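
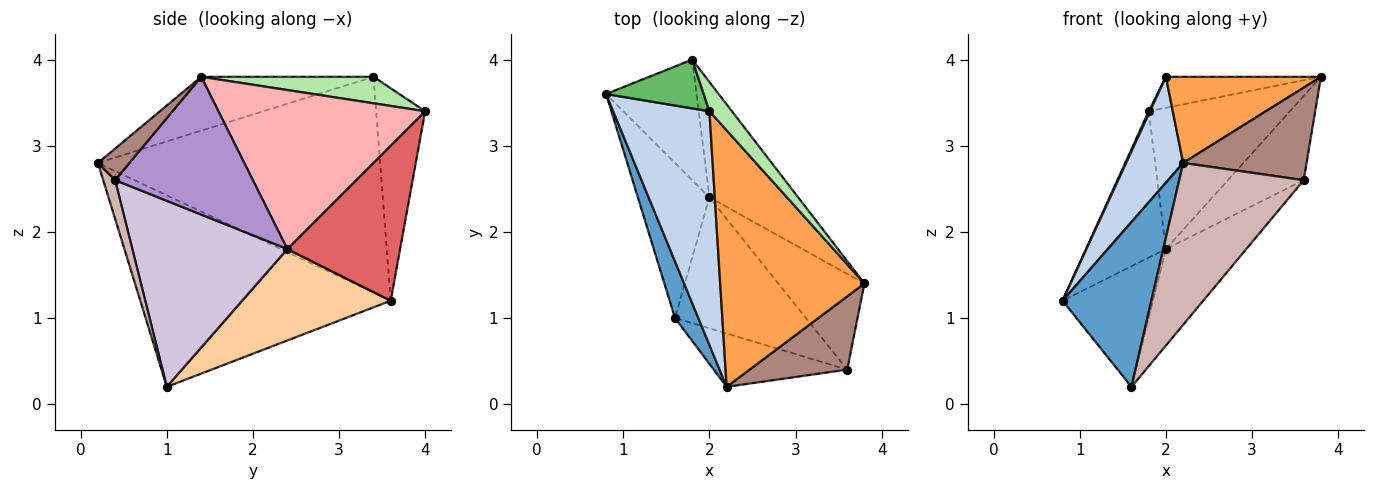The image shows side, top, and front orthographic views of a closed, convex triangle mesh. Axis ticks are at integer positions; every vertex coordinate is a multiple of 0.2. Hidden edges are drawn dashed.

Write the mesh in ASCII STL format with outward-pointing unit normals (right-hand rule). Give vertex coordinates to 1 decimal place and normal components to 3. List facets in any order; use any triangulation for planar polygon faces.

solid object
 facet normal -0.936 -0.332 0.114
  outer loop
   vertex 1.6 1.0 0.2
   vertex 2.2 0.2 2.8
   vertex 0.8 3.6 1.2
  endloop
 endfacet
 facet normal -0.898 -0.181 0.401
  outer loop
   vertex 2.0 3.4 3.8
   vertex 0.8 3.6 1.2
   vertex 2.2 0.2 2.8
  endloop
 endfacet
 facet normal -0.333 -0.300 0.894
  outer loop
   vertex 2.0 3.4 3.8
   vertex 2.2 0.2 2.8
   vertex 3.8 1.4 3.8
  endloop
 endfacet
 facet normal 0.710 0.432 -0.556
  outer loop
   vertex 2.0 2.4 1.8
   vertex 1.6 1.0 0.2
   vertex 0.8 3.6 1.2
  endloop
 endfacet
 facet normal -0.908 -0.025 0.417
  outer loop
   vertex 1.8 4.0 3.4
   vertex 0.8 3.6 1.2
   vertex 2.0 3.4 3.8
  endloop
 endfacet
 facet normal 0.628 0.566 0.534
  outer loop
   vertex 1.8 4.0 3.4
   vertex 2.0 3.4 3.8
   vertex 3.8 1.4 3.8
  endloop
 endfacet
 facet normal 0.737 0.522 -0.430
  outer loop
   vertex 1.8 4.0 3.4
   vertex 2.0 2.4 1.8
   vertex 0.8 3.6 1.2
  endloop
 endfacet
 facet normal 0.750 0.512 -0.419
  outer loop
   vertex 1.8 4.0 3.4
   vertex 3.8 1.4 3.8
   vertex 2.0 2.4 1.8
  endloop
 endfacet
 facet normal 0.769 0.423 -0.480
  outer loop
   vertex 3.6 0.4 2.6
   vertex 2.0 2.4 1.8
   vertex 3.8 1.4 3.8
  endloop
 endfacet
 facet normal 0.753 0.390 -0.530
  outer loop
   vertex 3.6 0.4 2.6
   vertex 1.6 1.0 0.2
   vertex 2.0 2.4 1.8
  endloop
 endfacet
 facet normal 0.197 -0.769 0.608
  outer loop
   vertex 3.6 0.4 2.6
   vertex 3.8 1.4 3.8
   vertex 2.2 0.2 2.8
  endloop
 endfacet
 facet normal 0.091 -0.946 -0.312
  outer loop
   vertex 3.6 0.4 2.6
   vertex 2.2 0.2 2.8
   vertex 1.6 1.0 0.2
  endloop
 endfacet
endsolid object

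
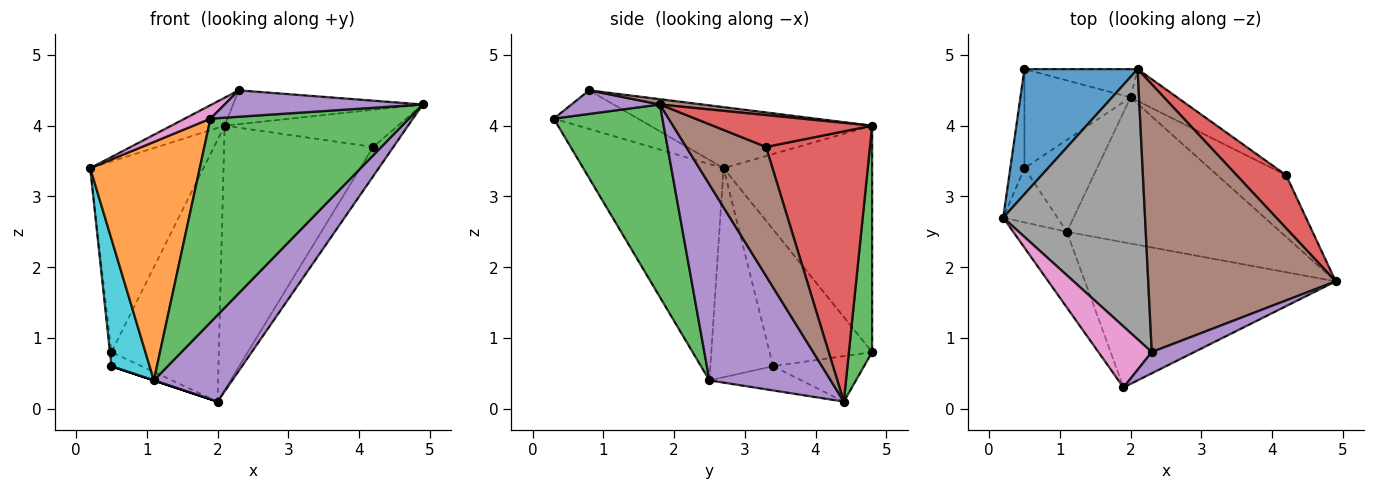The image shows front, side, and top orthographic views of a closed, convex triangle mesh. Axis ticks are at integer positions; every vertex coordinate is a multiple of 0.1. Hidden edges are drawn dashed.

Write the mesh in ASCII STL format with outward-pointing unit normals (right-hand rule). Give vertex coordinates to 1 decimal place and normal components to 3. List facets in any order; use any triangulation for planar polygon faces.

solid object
 facet normal -0.739 0.563 0.370
  outer loop
   vertex 2.1 4.8 4.0
   vertex 0.5 4.8 0.8
   vertex 0.2 2.7 3.4
  endloop
 endfacet
 facet normal -0.774 -0.604 -0.192
  outer loop
   vertex 1.1 2.5 0.4
   vertex 1.9 0.3 4.1
   vertex 0.2 2.7 3.4
  endloop
 endfacet
 facet normal 0.407 -0.744 -0.530
  outer loop
   vertex 1.1 2.5 0.4
   vertex 4.9 1.8 4.3
   vertex 1.9 0.3 4.1
  endloop
 endfacet
 facet normal 0.466 0.507 0.725
  outer loop
   vertex 4.2 3.3 3.7
   vertex 2.1 4.8 4.0
   vertex 4.9 1.8 4.3
  endloop
 endfacet
 facet normal 0.329 -0.736 0.592
  outer loop
   vertex 2.3 0.8 4.5
   vertex 1.9 0.3 4.1
   vertex 4.9 1.8 4.3
  endloop
 endfacet
 facet normal 0.028 0.125 0.992
  outer loop
   vertex 2.3 0.8 4.5
   vertex 4.9 1.8 4.3
   vertex 2.1 4.8 4.0
  endloop
 endfacet
 facet normal -0.577 -0.176 0.797
  outer loop
   vertex 2.3 0.8 4.5
   vertex 0.2 2.7 3.4
   vertex 1.9 0.3 4.1
  endloop
 endfacet
 facet normal -0.393 0.095 0.914
  outer loop
   vertex 2.3 0.8 4.5
   vertex 2.1 4.8 4.0
   vertex 0.2 2.7 3.4
  endloop
 endfacet
 facet normal -0.995 0.015 -0.103
  outer loop
   vertex 0.5 3.4 0.6
   vertex 0.2 2.7 3.4
   vertex 0.5 4.8 0.8
  endloop
 endfacet
 facet normal -0.834 -0.508 -0.216
  outer loop
   vertex 0.5 3.4 0.6
   vertex 1.1 2.5 0.4
   vertex 0.2 2.7 3.4
  endloop
 endfacet
 facet normal -0.391 0.130 -0.911
  outer loop
   vertex 2.0 4.4 0.1
   vertex 0.5 3.4 0.6
   vertex 0.5 4.8 0.8
  endloop
 endfacet
 facet normal -0.316 0.000 -0.949
  outer loop
   vertex 2.0 4.4 0.1
   vertex 1.1 2.5 0.4
   vertex 0.5 3.4 0.6
  endloop
 endfacet
 facet normal 0.210 0.972 -0.105
  outer loop
   vertex 2.0 4.4 0.1
   vertex 0.5 4.8 0.8
   vertex 2.1 4.8 4.0
  endloop
 endfacet
 facet normal 0.569 0.816 -0.098
  outer loop
   vertex 2.0 4.4 0.1
   vertex 2.1 4.8 4.0
   vertex 4.2 3.3 3.7
  endloop
 endfacet
 facet normal 0.619 -0.400 -0.675
  outer loop
   vertex 2.0 4.4 0.1
   vertex 4.9 1.8 4.3
   vertex 1.1 2.5 0.4
  endloop
 endfacet
 facet normal 0.861 0.218 -0.460
  outer loop
   vertex 2.0 4.4 0.1
   vertex 4.2 3.3 3.7
   vertex 4.9 1.8 4.3
  endloop
 endfacet
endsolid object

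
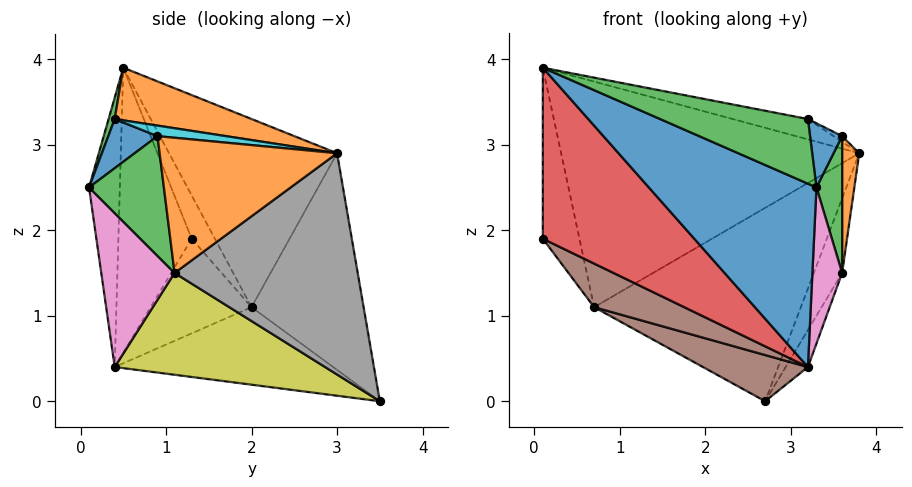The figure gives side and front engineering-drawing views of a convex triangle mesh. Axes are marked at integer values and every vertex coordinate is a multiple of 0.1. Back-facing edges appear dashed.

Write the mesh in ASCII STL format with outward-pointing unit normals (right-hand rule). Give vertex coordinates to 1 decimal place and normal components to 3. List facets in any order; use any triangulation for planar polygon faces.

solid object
 facet normal -0.179 -0.975 -0.131
  outer loop
   vertex 3.2 0.4 0.4
   vertex 3.3 0.1 2.5
   vertex 0.1 0.5 3.9
  endloop
 endfacet
 facet normal 0.192 0.106 0.976
  outer loop
   vertex 3.2 0.4 3.3
   vertex 3.8 3.0 2.9
   vertex 0.1 0.5 3.9
  endloop
 endfacet
 facet normal 0.039 -0.934 0.355
  outer loop
   vertex 3.2 0.4 3.3
   vertex 0.1 0.5 3.9
   vertex 3.3 0.1 2.5
  endloop
 endfacet
 facet normal -0.462 0.819 0.340
  outer loop
   vertex 0.7 2.0 1.1
   vertex 0.1 0.5 3.9
   vertex 3.8 3.0 2.9
  endloop
 endfacet
 facet normal -0.452 0.834 0.315
  outer loop
   vertex 0.7 2.0 1.1
   vertex 3.8 3.0 2.9
   vertex 2.7 3.5 0.0
  endloop
 endfacet
 facet normal -0.369 -0.177 -0.912
  outer loop
   vertex 0.7 2.0 1.1
   vertex 2.7 3.5 0.0
   vertex 3.2 0.4 0.4
  endloop
 endfacet
 facet normal 0.922 -0.374 -0.097
  outer loop
   vertex 3.6 1.1 1.5
   vertex 3.3 0.1 2.5
   vertex 3.2 0.4 0.4
  endloop
 endfacet
 facet normal 0.933 0.144 -0.329
  outer loop
   vertex 3.6 1.1 1.5
   vertex 2.7 3.5 0.0
   vertex 3.8 3.0 2.9
  endloop
 endfacet
 facet normal 0.914 0.097 -0.394
  outer loop
   vertex 3.6 1.1 1.5
   vertex 3.2 0.4 0.4
   vertex 2.7 3.5 0.0
  endloop
 endfacet
 facet normal 0.396 0.050 0.917
  outer loop
   vertex 3.6 0.9 3.1
   vertex 3.8 3.0 2.9
   vertex 3.2 0.4 3.3
  endloop
 endfacet
 facet normal 0.800 -0.522 0.296
  outer loop
   vertex 3.6 0.9 3.1
   vertex 3.2 0.4 3.3
   vertex 3.3 0.1 2.5
  endloop
 endfacet
 facet normal 0.995 -0.096 -0.012
  outer loop
   vertex 3.6 0.9 3.1
   vertex 3.6 1.1 1.5
   vertex 3.8 3.0 2.9
  endloop
 endfacet
 facet normal 0.945 -0.324 -0.041
  outer loop
   vertex 3.6 0.9 3.1
   vertex 3.3 0.1 2.5
   vertex 3.6 1.1 1.5
  endloop
 endfacet
 facet normal -0.410 -0.847 -0.339
  outer loop
   vertex 0.1 1.3 1.9
   vertex 3.2 0.4 0.4
   vertex 0.1 0.5 3.9
  endloop
 endfacet
 facet normal -0.507 0.800 0.320
  outer loop
   vertex 0.1 1.3 1.9
   vertex 0.1 0.5 3.9
   vertex 0.7 2.0 1.1
  endloop
 endfacet
 facet normal -0.491 -0.439 -0.752
  outer loop
   vertex 0.1 1.3 1.9
   vertex 0.7 2.0 1.1
   vertex 3.2 0.4 0.4
  endloop
 endfacet
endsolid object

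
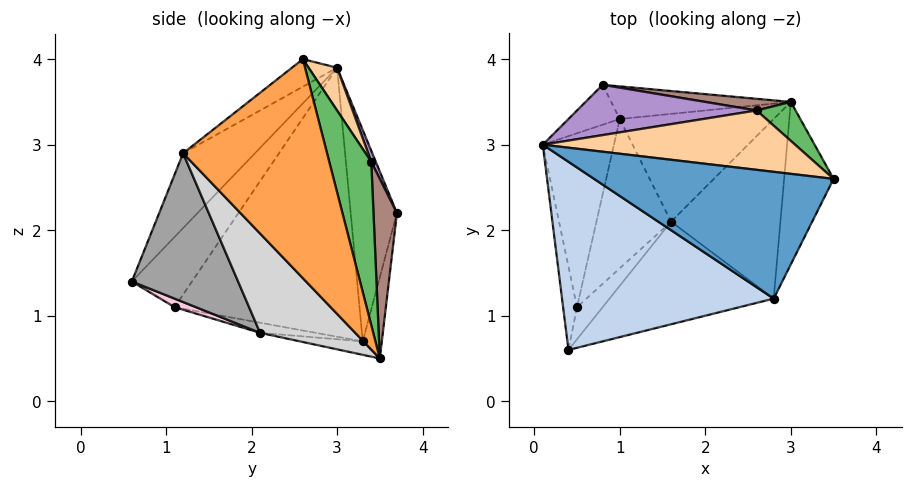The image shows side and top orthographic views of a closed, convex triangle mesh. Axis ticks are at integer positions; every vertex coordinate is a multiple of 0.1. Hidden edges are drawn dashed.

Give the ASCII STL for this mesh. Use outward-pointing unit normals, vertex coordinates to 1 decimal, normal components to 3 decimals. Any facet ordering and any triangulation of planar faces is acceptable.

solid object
 facet normal -0.093 -0.586 0.805
  outer loop
   vertex 2.8 1.2 2.9
   vertex 3.5 2.6 4.0
   vertex 0.1 3.0 3.9
  endloop
 endfacet
 facet normal -0.233 -0.715 0.659
  outer loop
   vertex 2.8 1.2 2.9
   vertex 0.1 3.0 3.9
   vertex 0.4 0.6 1.4
  endloop
 endfacet
 facet normal 0.930 -0.300 -0.210
  outer loop
   vertex 2.8 1.2 2.9
   vertex 3.0 3.5 0.5
   vertex 3.5 2.6 4.0
  endloop
 endfacet
 facet normal 0.086 0.858 0.507
  outer loop
   vertex 2.6 3.4 2.8
   vertex 0.1 3.0 3.9
   vertex 3.5 2.6 4.0
  endloop
 endfacet
 facet normal 0.554 0.822 0.132
  outer loop
   vertex 2.6 3.4 2.8
   vertex 3.5 2.6 4.0
   vertex 3.0 3.5 0.5
  endloop
 endfacet
 facet normal -0.978 0.079 -0.194
  outer loop
   vertex 0.5 1.1 1.1
   vertex 0.4 0.6 1.4
   vertex 0.1 3.0 3.9
  endloop
 endfacet
 facet normal -0.953 0.171 -0.252
  outer loop
   vertex 0.5 1.1 1.1
   vertex 0.1 3.0 3.9
   vertex 1.0 3.3 0.7
  endloop
 endfacet
 facet normal -0.903 0.370 -0.219
  outer loop
   vertex 0.8 3.7 2.2
   vertex 1.0 3.3 0.7
   vertex 0.1 3.0 3.9
  endloop
 endfacet
 facet normal 0.024 0.921 0.389
  outer loop
   vertex 0.8 3.7 2.2
   vertex 0.1 3.0 3.9
   vertex 2.6 3.4 2.8
  endloop
 endfacet
 facet normal -0.123 0.955 -0.271
  outer loop
   vertex 0.8 3.7 2.2
   vertex 3.0 3.5 0.5
   vertex 1.0 3.3 0.7
  endloop
 endfacet
 facet normal 0.142 0.988 0.068
  outer loop
   vertex 0.8 3.7 2.2
   vertex 2.6 3.4 2.8
   vertex 3.0 3.5 0.5
  endloop
 endfacet
 facet normal -0.086 -0.126 -0.988
  outer loop
   vertex 1.6 2.1 0.8
   vertex 1.0 3.3 0.7
   vertex 3.0 3.5 0.5
  endloop
 endfacet
 facet normal -0.133 -0.148 -0.980
  outer loop
   vertex 1.6 2.1 0.8
   vertex 0.5 1.1 1.1
   vertex 1.0 3.3 0.7
  endloop
 endfacet
 facet normal 0.267 -0.535 -0.802
  outer loop
   vertex 1.6 2.1 0.8
   vertex 0.4 0.6 1.4
   vertex 0.5 1.1 1.1
  endloop
 endfacet
 facet normal 0.516 -0.640 -0.569
  outer loop
   vertex 1.6 2.1 0.8
   vertex 2.8 1.2 2.9
   vertex 0.4 0.6 1.4
  endloop
 endfacet
 facet normal 0.517 -0.639 -0.569
  outer loop
   vertex 1.6 2.1 0.8
   vertex 3.0 3.5 0.5
   vertex 2.8 1.2 2.9
  endloop
 endfacet
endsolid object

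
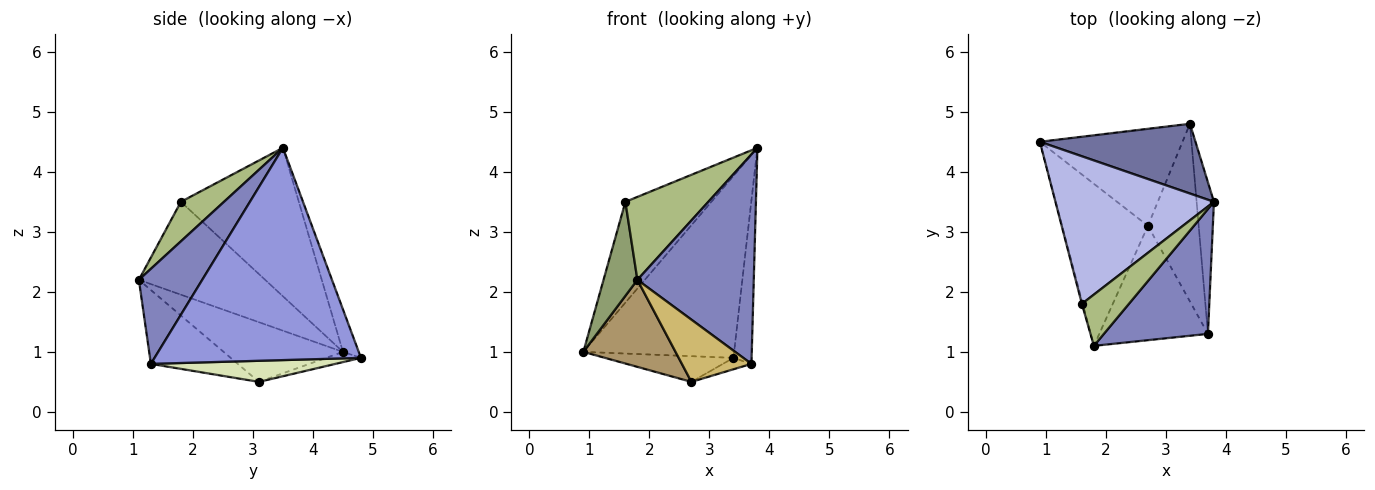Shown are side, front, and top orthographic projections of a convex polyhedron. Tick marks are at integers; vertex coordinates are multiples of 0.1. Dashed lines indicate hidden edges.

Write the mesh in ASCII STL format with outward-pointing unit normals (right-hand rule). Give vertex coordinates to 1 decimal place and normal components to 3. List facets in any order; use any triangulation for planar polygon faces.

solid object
 facet normal -0.097 0.929 0.356
  outer loop
   vertex 3.4 4.8 0.9
   vertex 0.9 4.5 1.0
   vertex 3.8 3.5 4.4
  endloop
 endfacet
 facet normal 0.424 -0.778 0.464
  outer loop
   vertex 3.7 1.3 0.8
   vertex 3.8 3.5 4.4
   vertex 1.8 1.1 2.2
  endloop
 endfacet
 facet normal 0.993 0.087 -0.081
  outer loop
   vertex 3.7 1.3 0.8
   vertex 3.4 4.8 0.9
   vertex 3.8 3.5 4.4
  endloop
 endfacet
 facet normal -0.612 0.446 0.653
  outer loop
   vertex 1.6 1.8 3.5
   vertex 3.8 3.5 4.4
   vertex 0.9 4.5 1.0
  endloop
 endfacet
 facet normal -0.966 -0.259 -0.009
  outer loop
   vertex 1.6 1.8 3.5
   vertex 0.9 4.5 1.0
   vertex 1.8 1.1 2.2
  endloop
 endfacet
 facet normal 0.404 -0.778 0.481
  outer loop
   vertex 1.6 1.8 3.5
   vertex 1.8 1.1 2.2
   vertex 3.8 3.5 4.4
  endloop
 endfacet
 facet normal -0.069 0.255 -0.964
  outer loop
   vertex 2.7 3.1 0.5
   vertex 0.9 4.5 1.0
   vertex 3.4 4.8 0.9
  endloop
 endfacet
 facet normal 0.383 0.059 -0.922
  outer loop
   vertex 2.7 3.1 0.5
   vertex 3.4 4.8 0.9
   vertex 3.7 1.3 0.8
  endloop
 endfacet
 facet normal -0.522 -0.403 -0.751
  outer loop
   vertex 2.7 3.1 0.5
   vertex 1.8 1.1 2.2
   vertex 0.9 4.5 1.0
  endloop
 endfacet
 facet normal -0.513 -0.410 -0.754
  outer loop
   vertex 2.7 3.1 0.5
   vertex 3.7 1.3 0.8
   vertex 1.8 1.1 2.2
  endloop
 endfacet
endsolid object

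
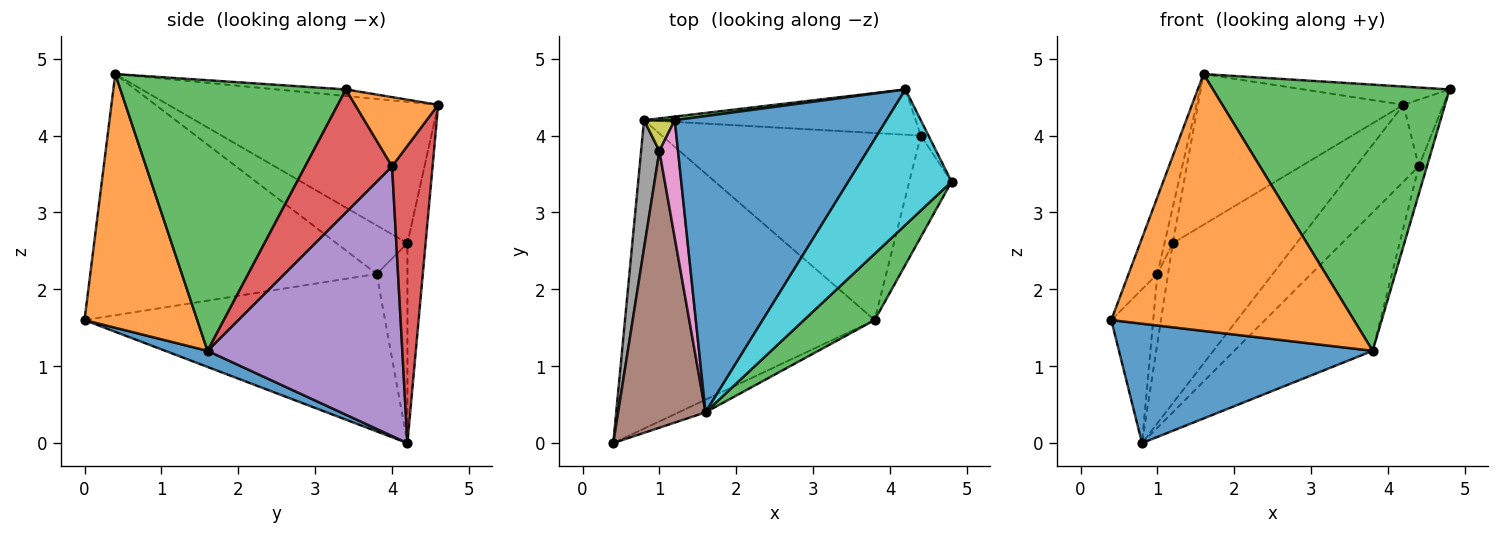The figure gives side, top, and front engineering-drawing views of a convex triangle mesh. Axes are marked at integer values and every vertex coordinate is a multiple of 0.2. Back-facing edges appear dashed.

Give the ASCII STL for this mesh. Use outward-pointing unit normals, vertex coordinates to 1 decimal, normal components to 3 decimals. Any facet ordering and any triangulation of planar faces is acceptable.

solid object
 facet normal 0.060 -0.360 -0.931
  outer loop
   vertex 3.8 1.6 1.2
   vertex 0.4 0.0 1.6
   vertex 0.8 4.2 0.0
  endloop
 endfacet
 facet normal 0.421 -0.906 -0.045
  outer loop
   vertex 3.8 1.6 1.2
   vertex 1.6 0.4 4.8
   vertex 0.4 0.0 1.6
  endloop
 endfacet
 facet normal 0.679 -0.712 0.177
  outer loop
   vertex 3.8 1.6 1.2
   vertex 4.8 3.4 4.6
   vertex 1.6 0.4 4.8
  endloop
 endfacet
 facet normal 0.942 0.088 -0.324
  outer loop
   vertex 4.4 4.0 3.6
   vertex 4.8 3.4 4.6
   vertex 3.8 1.6 1.2
  endloop
 endfacet
 facet normal 0.642 0.456 -0.617
  outer loop
   vertex 4.4 4.0 3.6
   vertex 3.8 1.6 1.2
   vertex 0.8 4.2 0.0
  endloop
 endfacet
 facet normal -0.936 0.094 0.339
  outer loop
   vertex 1.0 3.8 2.2
   vertex 0.4 0.0 1.6
   vertex 1.6 0.4 4.8
  endloop
 endfacet
 facet normal -0.928 0.108 0.356
  outer loop
   vertex 1.0 3.8 2.2
   vertex 1.6 0.4 4.8
   vertex 1.2 4.2 2.6
  endloop
 endfacet
 facet normal -0.984 0.137 0.114
  outer loop
   vertex 1.0 3.8 2.2
   vertex 0.8 4.2 0.0
   vertex 0.4 0.0 1.6
  endloop
 endfacet
 facet normal -0.935 0.324 0.144
  outer loop
   vertex 1.0 3.8 2.2
   vertex 1.2 4.2 2.6
   vertex 0.8 4.2 0.0
  endloop
 endfacet
 facet normal -0.063 0.133 0.989
  outer loop
   vertex 4.2 4.6 4.4
   vertex 1.6 0.4 4.8
   vertex 4.8 3.4 4.6
  endloop
 endfacet
 facet normal -0.511 0.390 0.766
  outer loop
   vertex 4.2 4.6 4.4
   vertex 1.2 4.2 2.6
   vertex 1.6 0.4 4.8
  endloop
 endfacet
 facet normal 0.897 0.432 -0.100
  outer loop
   vertex 4.2 4.6 4.4
   vertex 4.8 3.4 4.6
   vertex 4.4 4.0 3.6
  endloop
 endfacet
 facet normal -0.145 0.989 0.022
  outer loop
   vertex 4.2 4.6 4.4
   vertex 0.8 4.2 0.0
   vertex 1.2 4.2 2.6
  endloop
 endfacet
 facet normal 0.485 0.753 -0.444
  outer loop
   vertex 4.2 4.6 4.4
   vertex 4.4 4.0 3.6
   vertex 0.8 4.2 0.0
  endloop
 endfacet
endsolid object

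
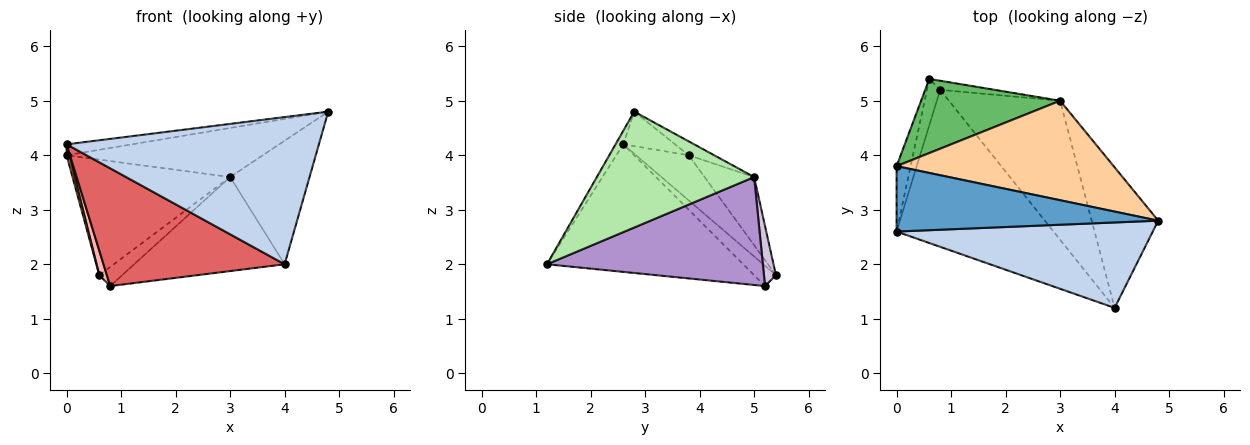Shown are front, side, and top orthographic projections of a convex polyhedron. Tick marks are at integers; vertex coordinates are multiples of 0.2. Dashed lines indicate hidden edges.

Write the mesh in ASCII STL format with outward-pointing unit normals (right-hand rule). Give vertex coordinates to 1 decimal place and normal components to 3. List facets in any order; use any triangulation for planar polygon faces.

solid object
 facet normal -0.129 0.163 0.978
  outer loop
   vertex 0.0 2.6 4.2
   vertex 4.8 2.8 4.8
   vertex 0.0 3.8 4.0
  endloop
 endfacet
 facet normal -0.027 -0.865 0.502
  outer loop
   vertex 0.0 2.6 4.2
   vertex 4.0 1.2 2.0
   vertex 4.8 2.8 4.8
  endloop
 endfacet
 facet normal -0.954 -0.049 -0.296
  outer loop
   vertex 0.0 2.6 4.2
   vertex 0.0 3.8 4.0
   vertex 0.6 5.4 1.8
  endloop
 endfacet
 facet normal -0.057 0.442 0.895
  outer loop
   vertex 3.0 5.0 3.6
   vertex 0.0 3.8 4.0
   vertex 4.8 2.8 4.8
  endloop
 endfacet
 facet normal -0.256 0.814 0.522
  outer loop
   vertex 3.0 5.0 3.6
   vertex 0.6 5.4 1.8
   vertex 0.0 3.8 4.0
  endloop
 endfacet
 facet normal 0.794 0.401 -0.456
  outer loop
   vertex 3.0 5.0 3.6
   vertex 4.8 2.8 4.8
   vertex 4.0 1.2 2.0
  endloop
 endfacet
 facet normal -0.545 -0.503 -0.671
  outer loop
   vertex 0.8 5.2 1.6
   vertex 4.0 1.2 2.0
   vertex 0.0 2.6 4.2
  endloop
 endfacet
 facet normal -0.804 -0.278 -0.526
  outer loop
   vertex 0.8 5.2 1.6
   vertex 0.0 2.6 4.2
   vertex 0.6 5.4 1.8
  endloop
 endfacet
 facet normal 0.627 0.437 -0.646
  outer loop
   vertex 0.8 5.2 1.6
   vertex 3.0 5.0 3.6
   vertex 4.0 1.2 2.0
  endloop
 endfacet
 facet normal 0.428 0.816 -0.389
  outer loop
   vertex 0.8 5.2 1.6
   vertex 0.6 5.4 1.8
   vertex 3.0 5.0 3.6
  endloop
 endfacet
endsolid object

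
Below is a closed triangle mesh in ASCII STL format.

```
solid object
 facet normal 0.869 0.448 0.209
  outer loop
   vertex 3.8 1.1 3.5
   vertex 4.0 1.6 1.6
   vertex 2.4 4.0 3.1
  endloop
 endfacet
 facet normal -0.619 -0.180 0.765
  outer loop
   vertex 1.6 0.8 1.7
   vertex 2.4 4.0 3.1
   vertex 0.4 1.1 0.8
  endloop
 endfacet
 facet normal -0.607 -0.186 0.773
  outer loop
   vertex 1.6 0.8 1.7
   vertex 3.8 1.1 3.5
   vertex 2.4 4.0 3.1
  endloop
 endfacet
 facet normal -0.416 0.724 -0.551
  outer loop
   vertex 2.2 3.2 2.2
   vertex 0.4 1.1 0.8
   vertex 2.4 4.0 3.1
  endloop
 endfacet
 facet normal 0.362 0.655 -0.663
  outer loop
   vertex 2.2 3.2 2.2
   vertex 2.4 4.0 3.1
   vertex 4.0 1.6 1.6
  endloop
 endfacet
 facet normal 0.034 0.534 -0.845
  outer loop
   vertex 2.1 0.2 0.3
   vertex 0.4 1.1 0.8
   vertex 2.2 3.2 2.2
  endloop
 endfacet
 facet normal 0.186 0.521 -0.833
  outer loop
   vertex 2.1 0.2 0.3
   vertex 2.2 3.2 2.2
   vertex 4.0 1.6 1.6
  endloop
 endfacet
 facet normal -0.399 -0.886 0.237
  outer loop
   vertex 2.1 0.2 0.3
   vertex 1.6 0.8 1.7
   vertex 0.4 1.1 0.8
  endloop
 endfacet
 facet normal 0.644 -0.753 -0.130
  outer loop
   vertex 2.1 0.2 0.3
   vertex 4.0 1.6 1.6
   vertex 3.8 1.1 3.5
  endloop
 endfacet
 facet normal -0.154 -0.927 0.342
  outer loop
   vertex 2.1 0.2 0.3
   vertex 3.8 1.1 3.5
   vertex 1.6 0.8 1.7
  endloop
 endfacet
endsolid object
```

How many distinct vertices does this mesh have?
7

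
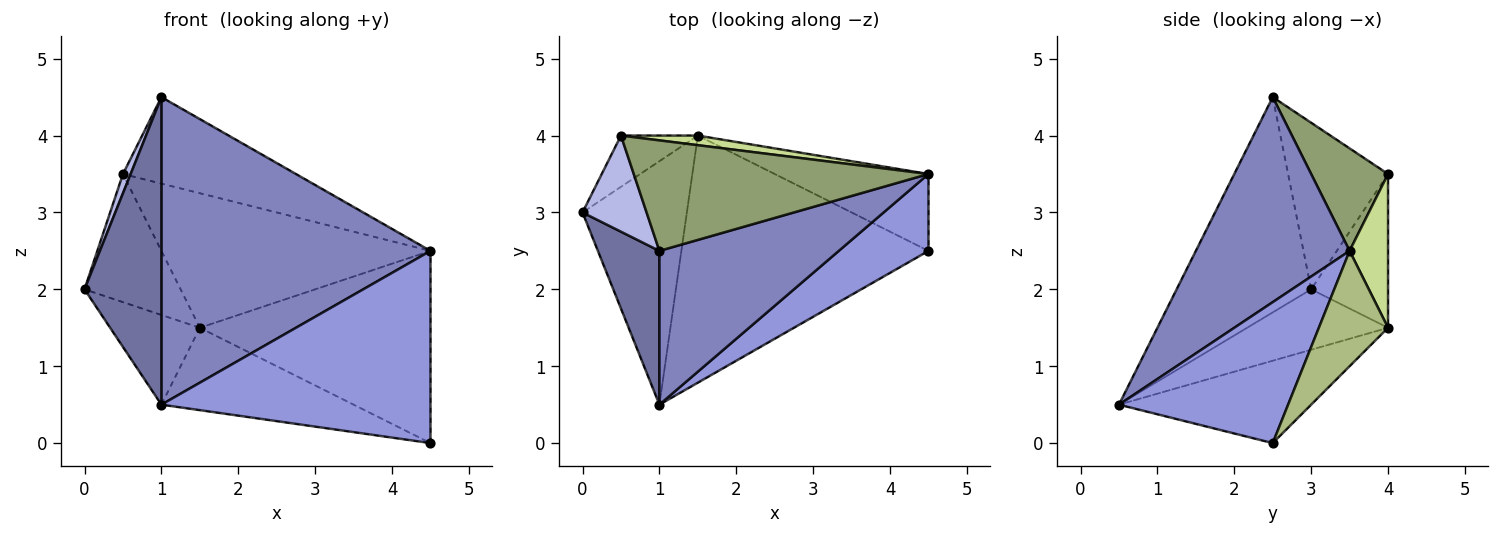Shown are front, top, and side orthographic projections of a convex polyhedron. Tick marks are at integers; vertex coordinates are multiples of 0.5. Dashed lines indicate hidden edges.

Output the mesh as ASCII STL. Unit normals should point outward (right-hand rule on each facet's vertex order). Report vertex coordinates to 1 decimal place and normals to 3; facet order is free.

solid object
 facet normal -0.843 -0.482 0.241
  outer loop
   vertex 1.0 2.5 4.5
   vertex 0.0 3.0 2.0
   vertex 1.0 0.5 0.5
  endloop
 endfacet
 facet normal 0.455 -0.796 0.398
  outer loop
   vertex 1.0 2.5 4.5
   vertex 1.0 0.5 0.5
   vertex 4.5 3.5 2.5
  endloop
 endfacet
 facet normal 0.504 -0.802 0.321
  outer loop
   vertex 4.5 2.5 0.0
   vertex 4.5 3.5 2.5
   vertex 1.0 0.5 0.5
  endloop
 endfacet
 facet normal -0.931 -0.072 0.358
  outer loop
   vertex 0.5 4.0 3.5
   vertex 0.0 3.0 2.0
   vertex 1.0 2.5 4.5
  endloop
 endfacet
 facet normal 0.264 0.594 0.760
  outer loop
   vertex 0.5 4.0 3.5
   vertex 1.0 2.5 4.5
   vertex 4.5 3.5 2.5
  endloop
 endfacet
 facet normal 0.268 0.894 -0.358
  outer loop
   vertex 1.5 4.0 1.5
   vertex 4.5 3.5 2.5
   vertex 4.5 2.5 0.0
  endloop
 endfacet
 facet normal 0.141 0.987 0.071
  outer loop
   vertex 1.5 4.0 1.5
   vertex 0.5 4.0 3.5
   vertex 4.5 3.5 2.5
  endloop
 endfacet
 facet normal -0.596 0.745 -0.298
  outer loop
   vertex 1.5 4.0 1.5
   vertex 0.0 3.0 2.0
   vertex 0.5 4.0 3.5
  endloop
 endfacet
 facet normal -0.477 0.304 -0.825
  outer loop
   vertex 1.5 4.0 1.5
   vertex 1.0 0.5 0.5
   vertex 0.0 3.0 2.0
  endloop
 endfacet
 facet normal -0.302 0.302 -0.905
  outer loop
   vertex 1.5 4.0 1.5
   vertex 4.5 2.5 0.0
   vertex 1.0 0.5 0.5
  endloop
 endfacet
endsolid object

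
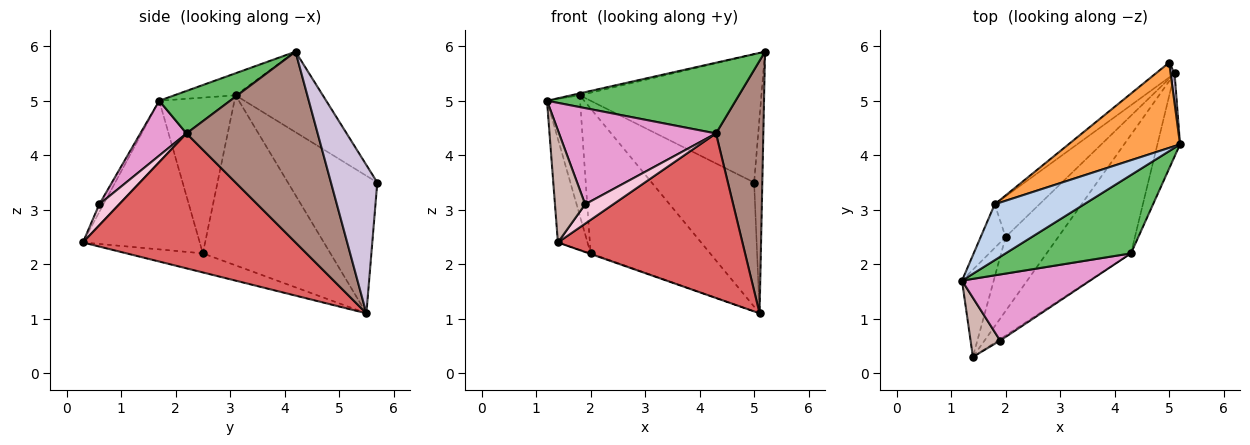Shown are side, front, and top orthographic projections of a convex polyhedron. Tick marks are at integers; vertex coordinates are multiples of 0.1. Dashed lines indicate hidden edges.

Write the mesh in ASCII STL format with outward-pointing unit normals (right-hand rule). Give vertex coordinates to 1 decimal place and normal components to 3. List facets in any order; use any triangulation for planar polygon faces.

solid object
 facet normal -0.949 0.240 -0.203
  outer loop
   vertex 2.0 2.5 2.2
   vertex 1.4 0.3 2.4
   vertex 1.2 1.7 5.0
  endloop
 endfacet
 facet normal -0.239 0.033 0.970
  outer loop
   vertex 1.8 3.1 5.1
   vertex 1.2 1.7 5.0
   vertex 5.2 4.2 5.9
  endloop
 endfacet
 facet normal -0.371 0.773 0.514
  outer loop
   vertex 1.8 3.1 5.1
   vertex 5.2 4.2 5.9
   vertex 5.0 5.7 3.5
  endloop
 endfacet
 facet normal -0.906 0.398 -0.145
  outer loop
   vertex 1.8 3.1 5.1
   vertex 2.0 2.5 2.2
   vertex 1.2 1.7 5.0
  endloop
 endfacet
 facet normal 0.244 -0.650 0.720
  outer loop
   vertex 4.3 2.2 4.4
   vertex 5.2 4.2 5.9
   vertex 1.2 1.7 5.0
  endloop
 endfacet
 facet normal -0.341 0.007 -0.940
  outer loop
   vertex 5.1 5.5 1.1
   vertex 1.4 0.3 2.4
   vertex 2.0 2.5 2.2
  endloop
 endfacet
 facet normal 0.683 -0.593 -0.427
  outer loop
   vertex 5.1 5.5 1.1
   vertex 4.3 2.2 4.4
   vertex 1.4 0.3 2.4
  endloop
 endfacet
 facet normal -0.655 0.751 -0.090
  outer loop
   vertex 5.1 5.5 1.1
   vertex 1.8 3.1 5.1
   vertex 5.0 5.7 3.5
  endloop
 endfacet
 facet normal -0.717 0.671 -0.188
  outer loop
   vertex 5.1 5.5 1.1
   vertex 2.0 2.5 2.2
   vertex 1.8 3.1 5.1
  endloop
 endfacet
 facet normal 0.984 0.174 0.027
  outer loop
   vertex 5.1 5.5 1.1
   vertex 5.0 5.7 3.5
   vertex 5.2 4.2 5.9
  endloop
 endfacet
 facet normal 0.935 -0.337 -0.111
  outer loop
   vertex 5.1 5.5 1.1
   vertex 5.2 4.2 5.9
   vertex 4.3 2.2 4.4
  endloop
 endfacet
 facet normal -0.122 -0.878 0.463
  outer loop
   vertex 1.9 0.6 3.1
   vertex 1.2 1.7 5.0
   vertex 1.4 0.3 2.4
  endloop
 endfacet
 facet normal 0.236 -0.801 0.551
  outer loop
   vertex 1.9 0.6 3.1
   vertex 4.3 2.2 4.4
   vertex 1.2 1.7 5.0
  endloop
 endfacet
 facet normal 0.577 -0.814 -0.063
  outer loop
   vertex 1.9 0.6 3.1
   vertex 1.4 0.3 2.4
   vertex 4.3 2.2 4.4
  endloop
 endfacet
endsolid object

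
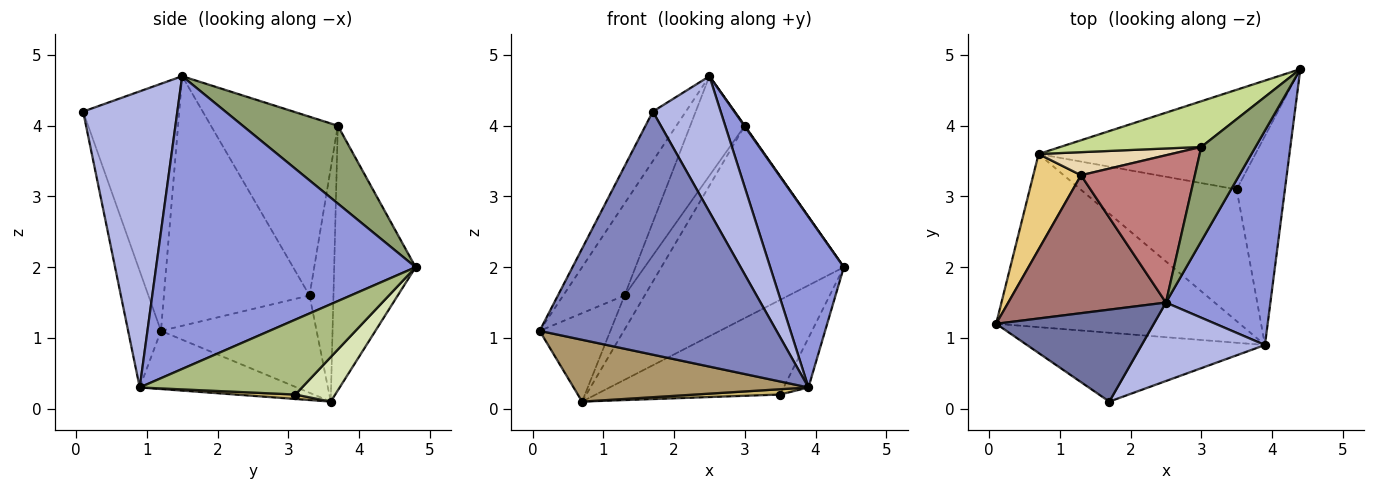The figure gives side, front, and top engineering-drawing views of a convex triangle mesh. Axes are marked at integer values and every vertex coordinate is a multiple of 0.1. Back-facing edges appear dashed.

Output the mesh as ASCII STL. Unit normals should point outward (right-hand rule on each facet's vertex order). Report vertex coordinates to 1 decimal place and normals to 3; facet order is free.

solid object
 facet normal -0.810 0.278 0.517
  outer loop
   vertex 2.5 1.5 4.7
   vertex 0.1 1.2 1.1
   vertex 1.7 0.1 4.2
  endloop
 endfacet
 facet normal -0.132 -0.954 -0.270
  outer loop
   vertex 3.9 0.9 0.3
   vertex 1.7 0.1 4.2
   vertex 0.1 1.2 1.1
  endloop
 endfacet
 facet normal 0.910 -0.258 0.325
  outer loop
   vertex 3.9 0.9 0.3
   vertex 4.4 4.8 2.0
   vertex 2.5 1.5 4.7
  endloop
 endfacet
 facet normal 0.769 -0.554 0.320
  outer loop
   vertex 3.9 0.9 0.3
   vertex 2.5 1.5 4.7
   vertex 1.7 0.1 4.2
  endloop
 endfacet
 facet normal 0.820 -0.005 0.572
  outer loop
   vertex 3.0 3.7 4.0
   vertex 2.5 1.5 4.7
   vertex 4.4 4.8 2.0
  endloop
 endfacet
 facet normal 0.834 0.127 -0.537
  outer loop
   vertex 3.5 3.1 0.2
   vertex 4.4 4.8 2.0
   vertex 3.9 0.9 0.3
  endloop
 endfacet
 facet normal -0.398 0.892 0.212
  outer loop
   vertex 0.7 3.6 0.1
   vertex 3.0 3.7 4.0
   vertex 4.4 4.8 2.0
  endloop
 endfacet
 facet normal 0.147 0.681 -0.717
  outer loop
   vertex 0.7 3.6 0.1
   vertex 4.4 4.8 2.0
   vertex 3.5 3.1 0.2
  endloop
 endfacet
 facet normal -0.219 -0.328 -0.919
  outer loop
   vertex 0.7 3.6 0.1
   vertex 3.9 0.9 0.3
   vertex 0.1 1.2 1.1
  endloop
 endfacet
 facet normal 0.028 -0.040 -0.999
  outer loop
   vertex 0.7 3.6 0.1
   vertex 3.5 3.1 0.2
   vertex 3.9 0.9 0.3
  endloop
 endfacet
 facet normal -0.831 0.378 0.408
  outer loop
   vertex 1.3 3.3 1.6
   vertex 0.7 3.6 0.1
   vertex 0.1 1.2 1.1
  endloop
 endfacet
 facet normal -0.702 0.590 0.399
  outer loop
   vertex 1.3 3.3 1.6
   vertex 3.0 3.7 4.0
   vertex 0.7 3.6 0.1
  endloop
 endfacet
 facet normal -0.797 0.335 0.503
  outer loop
   vertex 1.3 3.3 1.6
   vertex 0.1 1.2 1.1
   vertex 2.5 1.5 4.7
  endloop
 endfacet
 facet normal -0.793 0.341 0.505
  outer loop
   vertex 1.3 3.3 1.6
   vertex 2.5 1.5 4.7
   vertex 3.0 3.7 4.0
  endloop
 endfacet
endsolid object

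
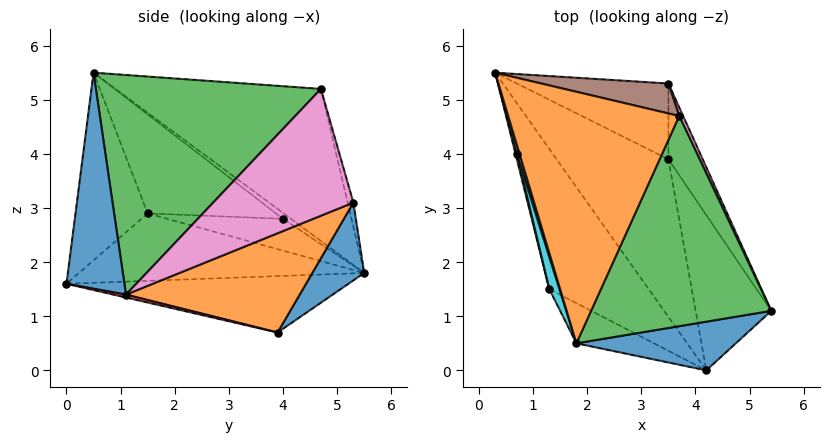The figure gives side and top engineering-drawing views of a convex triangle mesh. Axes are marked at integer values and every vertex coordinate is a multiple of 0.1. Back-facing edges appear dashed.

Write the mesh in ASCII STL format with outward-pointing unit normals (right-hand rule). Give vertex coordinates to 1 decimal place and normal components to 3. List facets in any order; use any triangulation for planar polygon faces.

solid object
 facet normal 0.638 -0.610 0.471
  outer loop
   vertex 4.2 0.0 1.6
   vertex 5.4 1.1 1.4
   vertex 1.8 0.5 5.5
  endloop
 endfacet
 facet normal -0.626 0.334 0.705
  outer loop
   vertex 3.7 4.7 5.2
   vertex 0.3 5.5 1.8
   vertex 1.8 0.5 5.5
  endloop
 endfacet
 facet normal 0.740 -0.291 0.607
  outer loop
   vertex 3.7 4.7 5.2
   vertex 1.8 0.5 5.5
   vertex 5.4 1.1 1.4
  endloop
 endfacet
 facet normal -0.527 -0.345 -0.777
  outer loop
   vertex 1.3 1.5 2.9
   vertex 0.3 5.5 1.8
   vertex 4.2 0.0 1.6
  endloop
 endfacet
 facet normal -0.523 -0.824 -0.216
  outer loop
   vertex 1.3 1.5 2.9
   vertex 4.2 0.0 1.6
   vertex 1.8 0.5 5.5
  endloop
 endfacet
 facet normal -0.053 0.959 0.279
  outer loop
   vertex 3.5 5.3 3.1
   vertex 0.3 5.5 1.8
   vertex 3.7 4.7 5.2
  endloop
 endfacet
 facet normal 0.915 0.403 0.028
  outer loop
   vertex 3.5 5.3 3.1
   vertex 3.7 4.7 5.2
   vertex 5.4 1.1 1.4
  endloop
 endfacet
 facet normal -0.910 0.033 0.414
  outer loop
   vertex 0.7 4.0 2.8
   vertex 1.8 0.5 5.5
   vertex 0.3 5.5 1.8
  endloop
 endfacet
 facet normal -0.972 -0.232 0.041
  outer loop
   vertex 0.7 4.0 2.8
   vertex 0.3 5.5 1.8
   vertex 1.3 1.5 2.9
  endloop
 endfacet
 facet normal -0.969 -0.229 0.098
  outer loop
   vertex 0.7 4.0 2.8
   vertex 1.3 1.5 2.9
   vertex 1.8 0.5 5.5
  endloop
 endfacet
 facet normal 0.250 0.836 -0.488
  outer loop
   vertex 3.5 3.9 0.7
   vertex 0.3 5.5 1.8
   vertex 3.5 5.3 3.1
  endloop
 endfacet
 facet normal 0.825 0.488 -0.285
  outer loop
   vertex 3.5 3.9 0.7
   vertex 3.5 5.3 3.1
   vertex 5.4 1.1 1.4
  endloop
 endfacet
 facet normal -0.433 -0.276 -0.858
  outer loop
   vertex 3.5 3.9 0.7
   vertex 4.2 0.0 1.6
   vertex 0.3 5.5 1.8
  endloop
 endfacet
 facet normal 0.038 -0.218 -0.975
  outer loop
   vertex 3.5 3.9 0.7
   vertex 5.4 1.1 1.4
   vertex 4.2 0.0 1.6
  endloop
 endfacet
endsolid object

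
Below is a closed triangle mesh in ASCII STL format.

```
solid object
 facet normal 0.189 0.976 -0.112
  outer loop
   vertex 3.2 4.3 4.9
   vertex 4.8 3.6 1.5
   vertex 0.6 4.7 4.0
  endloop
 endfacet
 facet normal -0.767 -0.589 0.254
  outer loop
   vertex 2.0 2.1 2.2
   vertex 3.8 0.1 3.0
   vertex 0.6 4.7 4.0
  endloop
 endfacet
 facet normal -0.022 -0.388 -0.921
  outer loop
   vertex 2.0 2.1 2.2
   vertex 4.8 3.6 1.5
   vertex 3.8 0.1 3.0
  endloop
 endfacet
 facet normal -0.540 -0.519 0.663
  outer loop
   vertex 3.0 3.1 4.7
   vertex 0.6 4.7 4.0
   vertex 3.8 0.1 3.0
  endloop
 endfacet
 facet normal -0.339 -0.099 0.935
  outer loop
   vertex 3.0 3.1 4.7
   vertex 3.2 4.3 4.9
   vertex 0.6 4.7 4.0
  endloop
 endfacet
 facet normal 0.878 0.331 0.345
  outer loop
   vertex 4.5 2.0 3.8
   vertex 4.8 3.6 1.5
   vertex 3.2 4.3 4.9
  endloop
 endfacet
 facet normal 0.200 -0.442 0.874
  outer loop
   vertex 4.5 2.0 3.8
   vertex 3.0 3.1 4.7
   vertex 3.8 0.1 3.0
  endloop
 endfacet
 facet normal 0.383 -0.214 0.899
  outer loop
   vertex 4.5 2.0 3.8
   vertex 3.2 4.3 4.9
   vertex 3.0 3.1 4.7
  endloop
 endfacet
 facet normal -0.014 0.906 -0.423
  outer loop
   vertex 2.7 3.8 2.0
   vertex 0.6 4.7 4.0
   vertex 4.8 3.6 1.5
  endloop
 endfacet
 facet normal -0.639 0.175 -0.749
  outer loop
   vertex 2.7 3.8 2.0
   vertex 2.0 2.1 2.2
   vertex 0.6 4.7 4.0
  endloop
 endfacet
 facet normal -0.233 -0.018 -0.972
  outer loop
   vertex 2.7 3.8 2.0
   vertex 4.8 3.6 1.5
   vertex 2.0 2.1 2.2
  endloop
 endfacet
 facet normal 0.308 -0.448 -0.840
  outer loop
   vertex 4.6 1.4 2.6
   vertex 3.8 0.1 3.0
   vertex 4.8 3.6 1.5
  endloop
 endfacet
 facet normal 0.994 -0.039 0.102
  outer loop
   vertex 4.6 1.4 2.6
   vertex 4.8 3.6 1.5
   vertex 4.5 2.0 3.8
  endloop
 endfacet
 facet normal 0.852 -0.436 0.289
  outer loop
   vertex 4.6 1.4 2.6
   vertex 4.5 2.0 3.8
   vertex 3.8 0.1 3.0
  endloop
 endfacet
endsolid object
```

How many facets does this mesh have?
14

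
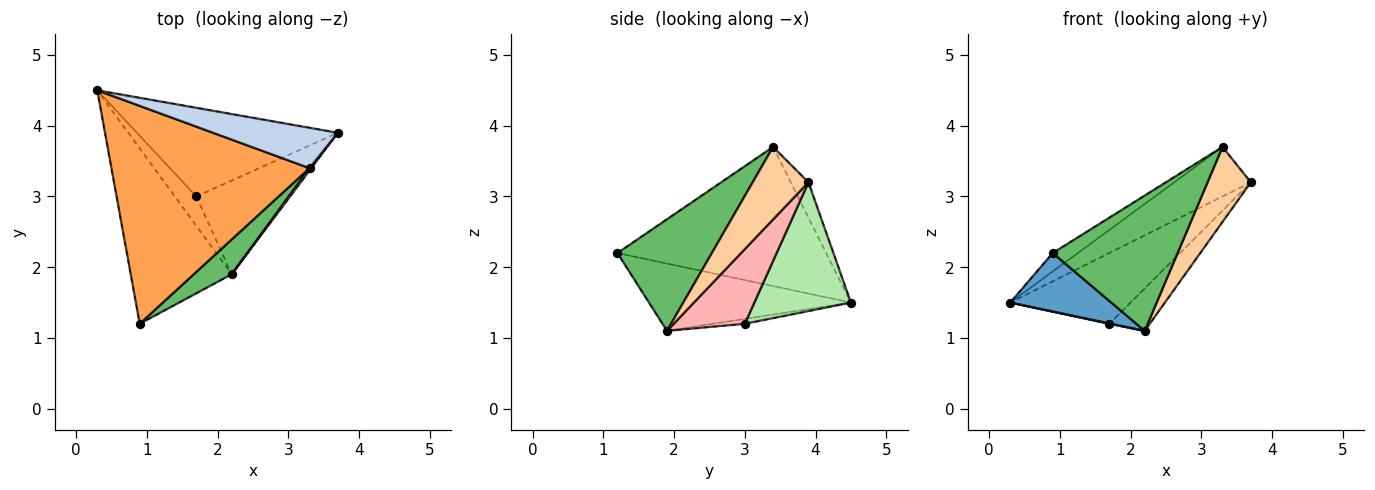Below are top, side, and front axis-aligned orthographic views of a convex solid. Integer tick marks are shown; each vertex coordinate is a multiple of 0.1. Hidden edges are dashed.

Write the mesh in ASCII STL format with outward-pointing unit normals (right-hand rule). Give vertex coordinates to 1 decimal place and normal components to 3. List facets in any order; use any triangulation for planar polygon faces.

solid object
 facet normal -0.535 -0.267 -0.802
  outer loop
   vertex 2.2 1.9 1.1
   vertex 0.9 1.2 2.2
   vertex 0.3 4.5 1.5
  endloop
 endfacet
 facet normal -0.176 0.763 0.622
  outer loop
   vertex 3.3 3.4 3.7
   vertex 3.7 3.9 3.2
   vertex 0.3 4.5 1.5
  endloop
 endfacet
 facet normal -0.573 0.069 0.816
  outer loop
   vertex 3.3 3.4 3.7
   vertex 0.3 4.5 1.5
   vertex 0.9 1.2 2.2
  endloop
 endfacet
 facet normal 0.790 -0.613 0.019
  outer loop
   vertex 3.3 3.4 3.7
   vertex 2.2 1.9 1.1
   vertex 3.7 3.9 3.2
  endloop
 endfacet
 facet normal 0.591 -0.781 0.201
  outer loop
   vertex 3.3 3.4 3.7
   vertex 0.9 1.2 2.2
   vertex 2.2 1.9 1.1
  endloop
 endfacet
 facet normal 0.448 0.558 -0.699
  outer loop
   vertex 1.7 3.0 1.2
   vertex 0.3 4.5 1.5
   vertex 3.7 3.9 3.2
  endloop
 endfacet
 facet normal -0.222 -0.012 -0.975
  outer loop
   vertex 1.7 3.0 1.2
   vertex 2.2 1.9 1.1
   vertex 0.3 4.5 1.5
  endloop
 endfacet
 facet normal 0.587 0.334 -0.737
  outer loop
   vertex 1.7 3.0 1.2
   vertex 3.7 3.9 3.2
   vertex 2.2 1.9 1.1
  endloop
 endfacet
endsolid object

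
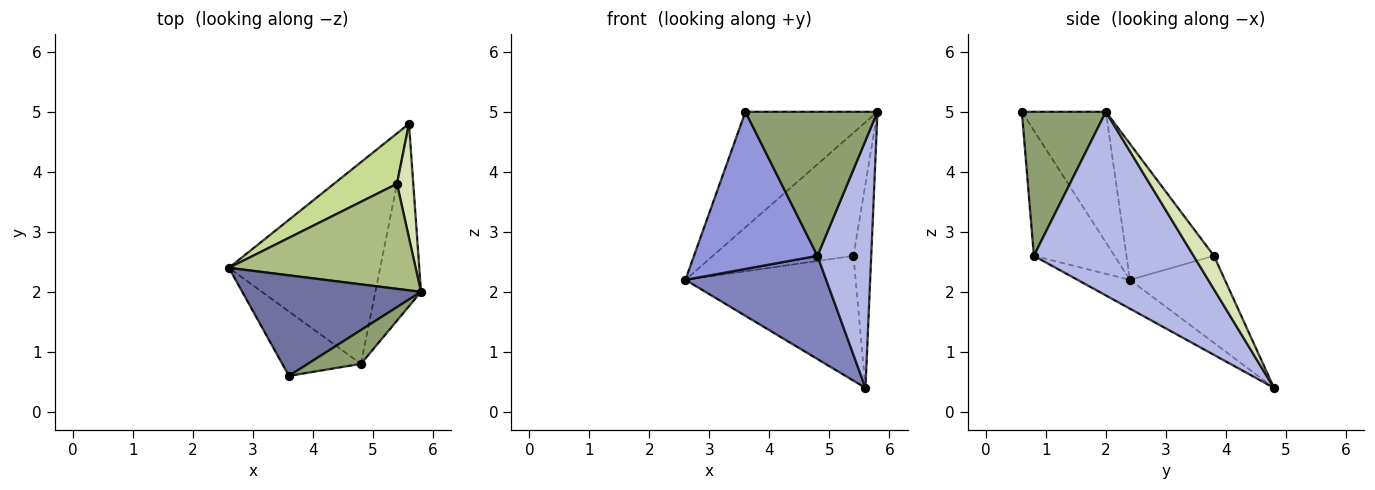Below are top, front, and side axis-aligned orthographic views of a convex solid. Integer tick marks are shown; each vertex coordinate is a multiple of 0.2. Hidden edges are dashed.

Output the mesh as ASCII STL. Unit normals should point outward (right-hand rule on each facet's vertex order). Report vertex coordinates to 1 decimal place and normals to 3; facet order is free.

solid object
 facet normal -0.433 0.680 0.592
  outer loop
   vertex 3.6 0.6 5.0
   vertex 5.8 2.0 5.0
   vertex 2.6 2.4 2.2
  endloop
 endfacet
 facet normal -0.167 -0.449 -0.878
  outer loop
   vertex 4.8 0.8 2.6
   vertex 2.6 2.4 2.2
   vertex 5.6 4.8 0.4
  endloop
 endfacet
 facet normal -0.517 -0.792 -0.325
  outer loop
   vertex 4.8 0.8 2.6
   vertex 3.6 0.6 5.0
   vertex 2.6 2.4 2.2
  endloop
 endfacet
 facet normal 0.923 -0.311 -0.229
  outer loop
   vertex 4.8 0.8 2.6
   vertex 5.6 4.8 0.4
   vertex 5.8 2.0 5.0
  endloop
 endfacet
 facet normal 0.527 -0.828 0.194
  outer loop
   vertex 4.8 0.8 2.6
   vertex 5.8 2.0 5.0
   vertex 3.6 0.6 5.0
  endloop
 endfacet
 facet normal -0.428 0.688 0.587
  outer loop
   vertex 5.4 3.8 2.6
   vertex 2.6 2.4 2.2
   vertex 5.8 2.0 5.0
  endloop
 endfacet
 facet normal -0.459 0.824 0.333
  outer loop
   vertex 5.4 3.8 2.6
   vertex 5.6 4.8 0.4
   vertex 2.6 2.4 2.2
  endloop
 endfacet
 facet normal 0.708 0.617 0.345
  outer loop
   vertex 5.4 3.8 2.6
   vertex 5.8 2.0 5.0
   vertex 5.6 4.8 0.4
  endloop
 endfacet
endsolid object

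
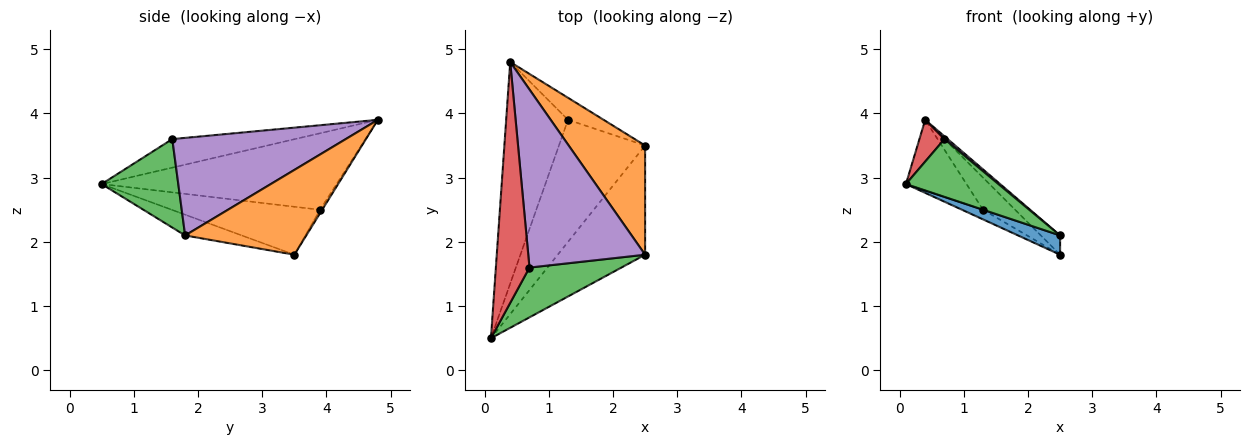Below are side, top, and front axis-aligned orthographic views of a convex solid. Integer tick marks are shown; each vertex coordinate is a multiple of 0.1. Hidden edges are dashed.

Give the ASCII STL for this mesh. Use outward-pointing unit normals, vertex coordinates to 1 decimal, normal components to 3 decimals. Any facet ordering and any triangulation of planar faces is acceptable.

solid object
 facet normal -0.228 -0.169 -0.959
  outer loop
   vertex 2.5 3.5 1.8
   vertex 2.5 1.8 2.1
   vertex 0.1 0.5 2.9
  endloop
 endfacet
 facet normal 0.738 0.117 0.665
  outer loop
   vertex 2.5 3.5 1.8
   vertex 0.4 4.8 3.9
   vertex 2.5 1.8 2.1
  endloop
 endfacet
 facet normal 0.532 -0.642 0.553
  outer loop
   vertex 0.7 1.6 3.6
   vertex 0.1 0.5 2.9
   vertex 2.5 1.8 2.1
  endloop
 endfacet
 facet normal -0.642 -0.131 0.756
  outer loop
   vertex 0.7 1.6 3.6
   vertex 0.4 4.8 3.9
   vertex 0.1 0.5 2.9
  endloop
 endfacet
 facet normal 0.641 -0.012 0.768
  outer loop
   vertex 0.7 1.6 3.6
   vertex 2.5 1.8 2.1
   vertex 0.4 4.8 3.9
  endloop
 endfacet
 facet normal -0.762 0.197 -0.616
  outer loop
   vertex 1.3 3.9 2.5
   vertex 0.1 0.5 2.9
   vertex 0.4 4.8 3.9
  endloop
 endfacet
 facet normal -0.485 0.069 -0.872
  outer loop
   vertex 1.3 3.9 2.5
   vertex 2.5 3.5 1.8
   vertex 0.1 0.5 2.9
  endloop
 endfacet
 facet normal -0.055 0.823 -0.565
  outer loop
   vertex 1.3 3.9 2.5
   vertex 0.4 4.8 3.9
   vertex 2.5 3.5 1.8
  endloop
 endfacet
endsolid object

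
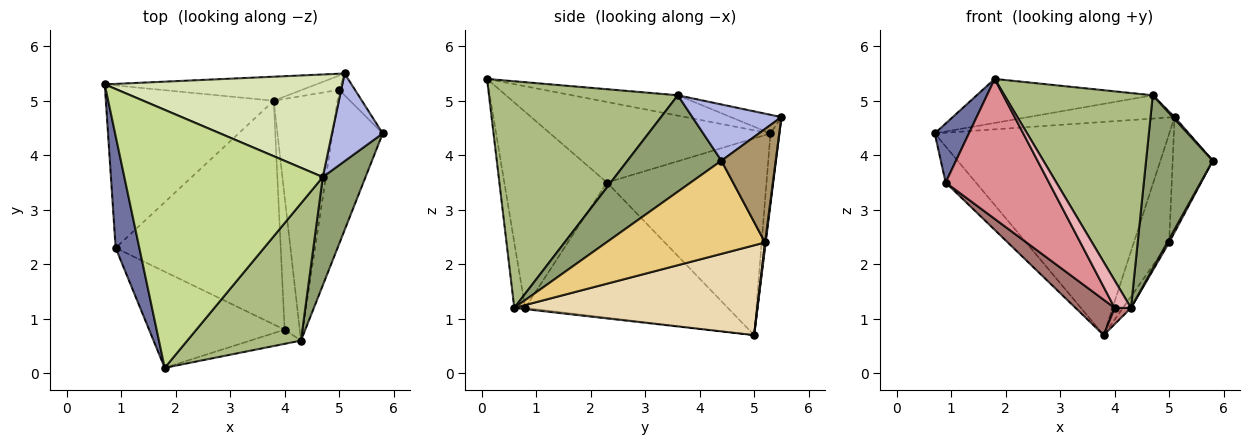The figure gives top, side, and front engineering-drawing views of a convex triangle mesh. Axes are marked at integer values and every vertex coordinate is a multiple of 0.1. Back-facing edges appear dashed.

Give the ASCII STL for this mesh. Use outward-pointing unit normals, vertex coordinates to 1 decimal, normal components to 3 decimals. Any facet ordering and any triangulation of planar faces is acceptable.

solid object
 facet normal -0.949 -0.147 0.279
  outer loop
   vertex 0.9 2.3 3.5
   vertex 1.8 0.1 5.4
   vertex 0.7 5.3 4.4
  endloop
 endfacet
 facet normal -0.753 0.143 -0.642
  outer loop
   vertex 0.9 2.3 3.5
   vertex 0.7 5.3 4.4
   vertex 3.8 5.0 0.7
  endloop
 endfacet
 facet normal -0.038 0.993 -0.112
  outer loop
   vertex 5.1 5.5 4.7
   vertex 3.8 5.0 0.7
   vertex 0.7 5.3 4.4
  endloop
 endfacet
 facet normal 0.742 -0.015 0.670
  outer loop
   vertex 4.7 3.6 5.1
   vertex 5.8 4.4 3.9
   vertex 5.1 5.5 4.7
  endloop
 endfacet
 facet normal 0.767 -0.544 0.340
  outer loop
   vertex 4.7 3.6 5.1
   vertex 4.3 0.6 1.2
   vertex 5.8 4.4 3.9
  endloop
 endfacet
 facet normal 0.731 -0.575 0.367
  outer loop
   vertex 4.7 3.6 5.1
   vertex 1.8 0.1 5.4
   vertex 4.3 0.6 1.2
  endloop
 endfacet
 facet normal -0.101 0.167 0.981
  outer loop
   vertex 4.7 3.6 5.1
   vertex 0.7 5.3 4.4
   vertex 1.8 0.1 5.4
  endloop
 endfacet
 facet normal -0.076 0.221 0.972
  outer loop
   vertex 4.7 3.6 5.1
   vertex 5.1 5.5 4.7
   vertex 0.7 5.3 4.4
  endloop
 endfacet
 facet normal 0.800 0.590 -0.112
  outer loop
   vertex 5.0 5.2 2.4
   vertex 5.1 5.5 4.7
   vertex 5.8 4.4 3.9
  endloop
 endfacet
 facet normal 0.019 0.991 -0.130
  outer loop
   vertex 5.0 5.2 2.4
   vertex 3.8 5.0 0.7
   vertex 5.1 5.5 4.7
  endloop
 endfacet
 facet normal 0.880 -0.010 -0.475
  outer loop
   vertex 5.0 5.2 2.4
   vertex 5.8 4.4 3.9
   vertex 4.3 0.6 1.2
  endloop
 endfacet
 facet normal 0.815 0.027 -0.579
  outer loop
   vertex 5.0 5.2 2.4
   vertex 4.3 0.6 1.2
   vertex 3.8 5.0 0.7
  endloop
 endfacet
 facet normal -0.629 -0.121 -0.768
  outer loop
   vertex 4.0 0.8 1.2
   vertex 0.9 2.3 3.5
   vertex 3.8 5.0 0.7
  endloop
 endfacet
 facet normal -0.081 -0.122 -0.989
  outer loop
   vertex 4.0 0.8 1.2
   vertex 3.8 5.0 0.7
   vertex 4.3 0.6 1.2
  endloop
 endfacet
 facet normal -0.634 -0.638 -0.438
  outer loop
   vertex 4.0 0.8 1.2
   vertex 1.8 0.1 5.4
   vertex 0.9 2.3 3.5
  endloop
 endfacet
 facet normal -0.510 -0.765 -0.394
  outer loop
   vertex 4.0 0.8 1.2
   vertex 4.3 0.6 1.2
   vertex 1.8 0.1 5.4
  endloop
 endfacet
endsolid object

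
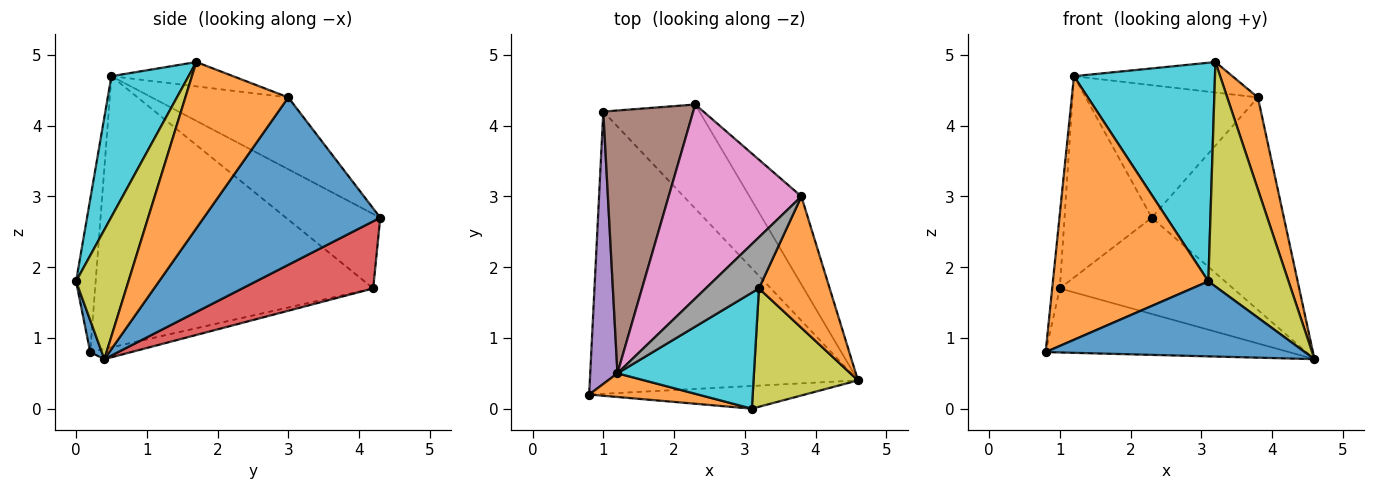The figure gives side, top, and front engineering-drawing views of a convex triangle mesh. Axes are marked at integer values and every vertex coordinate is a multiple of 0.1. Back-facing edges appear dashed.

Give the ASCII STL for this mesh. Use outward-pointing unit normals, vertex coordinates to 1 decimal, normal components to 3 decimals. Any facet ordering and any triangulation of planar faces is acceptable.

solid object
 facet normal 0.777 0.582 -0.241
  outer loop
   vertex 3.8 3.0 4.4
   vertex 4.6 0.4 0.7
   vertex 2.3 4.3 2.7
  endloop
 endfacet
 facet normal 0.887 -0.264 0.378
  outer loop
   vertex 3.8 3.0 4.4
   vertex 3.2 1.7 4.9
   vertex 4.6 0.4 0.7
  endloop
 endfacet
 facet normal -0.037 0.221 -0.975
  outer loop
   vertex 1.0 4.2 1.7
   vertex 4.6 0.4 0.7
   vertex 0.8 0.2 0.8
  endloop
 endfacet
 facet normal 0.456 0.604 -0.653
  outer loop
   vertex 1.0 4.2 1.7
   vertex 2.3 4.3 2.7
   vertex 4.6 0.4 0.7
  endloop
 endfacet
 facet normal -0.995 0.027 0.100
  outer loop
   vertex 1.2 0.5 4.7
   vertex 1.0 4.2 1.7
   vertex 0.8 0.2 0.8
  endloop
 endfacet
 facet normal -0.549 0.508 0.663
  outer loop
   vertex 1.2 0.5 4.7
   vertex 2.3 4.3 2.7
   vertex 1.0 4.2 1.7
  endloop
 endfacet
 facet normal -0.408 0.515 0.754
  outer loop
   vertex 1.2 0.5 4.7
   vertex 3.8 3.0 4.4
   vertex 2.3 4.3 2.7
  endloop
 endfacet
 facet normal -0.366 0.476 0.800
  outer loop
   vertex 1.2 0.5 4.7
   vertex 3.2 1.7 4.9
   vertex 3.8 3.0 4.4
  endloop
 endfacet
 facet normal 0.500 -0.766 0.404
  outer loop
   vertex 3.1 0.0 1.8
   vertex 4.6 0.4 0.7
   vertex 3.2 1.7 4.9
  endloop
 endfacet
 facet normal 0.435 -0.795 0.422
  outer loop
   vertex 3.1 0.0 1.8
   vertex 3.2 1.7 4.9
   vertex 1.2 0.5 4.7
  endloop
 endfacet
 facet normal 0.043 -0.956 -0.289
  outer loop
   vertex 3.1 0.0 1.8
   vertex 0.8 0.2 0.8
   vertex 4.6 0.4 0.7
  endloop
 endfacet
 facet normal -0.125 -0.988 0.089
  outer loop
   vertex 3.1 0.0 1.8
   vertex 1.2 0.5 4.7
   vertex 0.8 0.2 0.8
  endloop
 endfacet
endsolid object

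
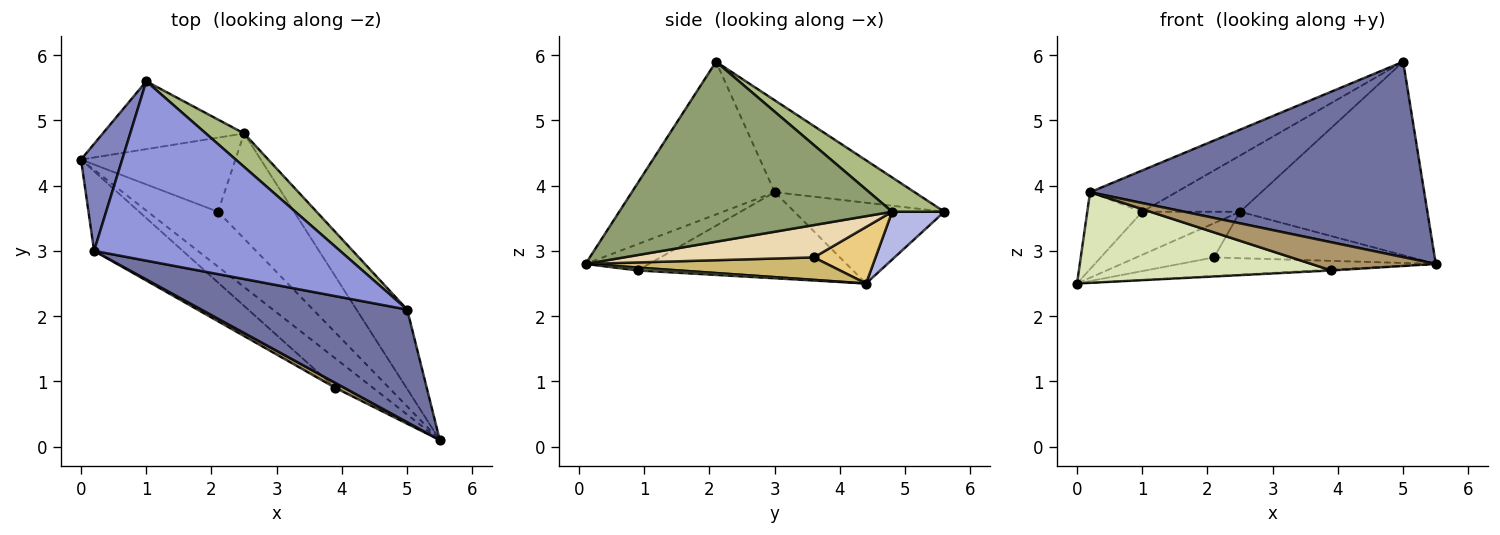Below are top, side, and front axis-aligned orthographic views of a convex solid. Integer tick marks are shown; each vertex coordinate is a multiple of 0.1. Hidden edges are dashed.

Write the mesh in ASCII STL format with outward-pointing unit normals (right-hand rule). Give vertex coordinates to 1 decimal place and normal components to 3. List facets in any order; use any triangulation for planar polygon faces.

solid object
 facet normal -0.347 -0.812 0.468
  outer loop
   vertex 0.2 3.0 3.9
   vertex 5.5 0.1 2.8
   vertex 5.0 2.1 5.9
  endloop
 endfacet
 facet normal -0.847 0.310 0.431
  outer loop
   vertex 0.2 3.0 3.9
   vertex 1.0 5.6 3.6
   vertex 0.0 4.4 2.5
  endloop
 endfacet
 facet normal -0.342 0.211 0.916
  outer loop
   vertex 0.2 3.0 3.9
   vertex 5.0 2.1 5.9
   vertex 1.0 5.6 3.6
  endloop
 endfacet
 facet normal 0.275 0.515 -0.812
  outer loop
   vertex 2.5 4.8 3.6
   vertex 0.0 4.4 2.5
   vertex 1.0 5.6 3.6
  endloop
 endfacet
 facet normal 0.803 0.551 -0.226
  outer loop
   vertex 2.5 4.8 3.6
   vertex 5.0 2.1 5.9
   vertex 5.5 0.1 2.8
  endloop
 endfacet
 facet normal 0.417 0.781 0.464
  outer loop
   vertex 2.5 4.8 3.6
   vertex 1.0 5.6 3.6
   vertex 5.0 2.1 5.9
  endloop
 endfacet
 facet normal 0.076 0.028 -0.997
  outer loop
   vertex 3.9 0.9 2.7
   vertex 0.0 4.4 2.5
   vertex 5.5 0.1 2.8
  endloop
 endfacet
 facet normal -0.539 -0.633 -0.556
  outer loop
   vertex 3.9 0.9 2.7
   vertex 0.2 3.0 3.9
   vertex 0.0 4.4 2.5
  endloop
 endfacet
 facet normal -0.450 -0.880 0.154
  outer loop
   vertex 3.9 0.9 2.7
   vertex 5.5 0.1 2.8
   vertex 0.2 3.0 3.9
  endloop
 endfacet
 facet normal 0.290 0.307 -0.906
  outer loop
   vertex 2.1 3.6 2.9
   vertex 5.5 0.1 2.8
   vertex 0.0 4.4 2.5
  endloop
 endfacet
 facet normal 0.316 0.397 -0.862
  outer loop
   vertex 2.1 3.6 2.9
   vertex 0.0 4.4 2.5
   vertex 2.5 4.8 3.6
  endloop
 endfacet
 facet normal 0.362 0.376 -0.853
  outer loop
   vertex 2.1 3.6 2.9
   vertex 2.5 4.8 3.6
   vertex 5.5 0.1 2.8
  endloop
 endfacet
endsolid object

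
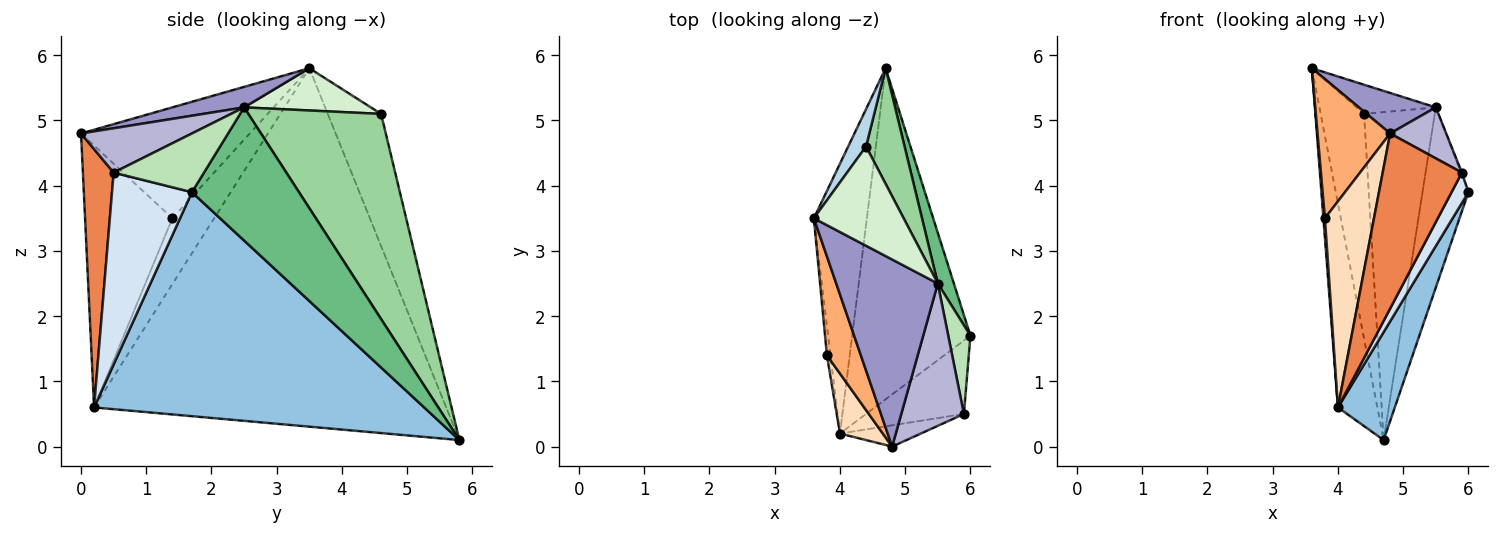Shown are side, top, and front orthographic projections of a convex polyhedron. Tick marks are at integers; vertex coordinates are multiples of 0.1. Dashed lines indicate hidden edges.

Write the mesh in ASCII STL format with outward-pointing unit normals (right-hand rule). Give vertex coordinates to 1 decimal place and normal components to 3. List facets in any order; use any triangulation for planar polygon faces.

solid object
 facet normal -0.983 0.110 -0.145
  outer loop
   vertex 4.0 0.2 0.6
   vertex 3.6 3.5 5.8
   vertex 4.7 5.8 0.1
  endloop
 endfacet
 facet normal 0.874 -0.150 -0.461
  outer loop
   vertex 4.0 0.2 0.6
   vertex 4.7 5.8 0.1
   vertex 6.0 1.7 3.9
  endloop
 endfacet
 facet normal -0.772 0.628 0.104
  outer loop
   vertex 4.4 4.6 5.1
   vertex 4.7 5.8 0.1
   vertex 3.6 3.5 5.8
  endloop
 endfacet
 facet normal 0.875 -0.185 -0.447
  outer loop
   vertex 5.9 0.5 4.2
   vertex 4.0 0.2 0.6
   vertex 6.0 1.7 3.9
  endloop
 endfacet
 facet normal 0.360 -0.926 -0.113
  outer loop
   vertex 5.9 0.5 4.2
   vertex 4.8 0.0 4.8
   vertex 4.0 0.2 0.6
  endloop
 endfacet
 facet normal -0.884 -0.380 0.271
  outer loop
   vertex 3.8 1.4 3.5
   vertex 4.8 0.0 4.8
   vertex 3.6 3.5 5.8
  endloop
 endfacet
 facet normal -0.998 -0.036 -0.054
  outer loop
   vertex 3.8 1.4 3.5
   vertex 3.6 3.5 5.8
   vertex 4.0 0.2 0.6
  endloop
 endfacet
 facet normal -0.863 -0.485 0.141
  outer loop
   vertex 3.8 1.4 3.5
   vertex 4.0 0.2 0.6
   vertex 4.8 0.0 4.8
  endloop
 endfacet
 facet normal 0.913 0.392 0.110
  outer loop
   vertex 5.5 2.5 5.2
   vertex 6.0 1.7 3.9
   vertex 4.7 5.8 0.1
  endloop
 endfacet
 facet normal 0.871 0.464 0.164
  outer loop
   vertex 5.5 2.5 5.2
   vertex 4.7 5.8 0.1
   vertex 4.4 4.6 5.1
  endloop
 endfacet
 facet normal 0.935 0.010 0.353
  outer loop
   vertex 5.5 2.5 5.2
   vertex 5.9 0.5 4.2
   vertex 6.0 1.7 3.9
  endloop
 endfacet
 facet normal 0.411 0.257 0.874
  outer loop
   vertex 5.5 2.5 5.2
   vertex 4.4 4.6 5.1
   vertex 3.6 3.5 5.8
  endloop
 endfacet
 facet normal 0.194 -0.208 0.959
  outer loop
   vertex 5.5 2.5 5.2
   vertex 3.6 3.5 5.8
   vertex 4.8 0.0 4.8
  endloop
 endfacet
 facet normal 0.555 -0.281 0.783
  outer loop
   vertex 5.5 2.5 5.2
   vertex 4.8 0.0 4.8
   vertex 5.9 0.5 4.2
  endloop
 endfacet
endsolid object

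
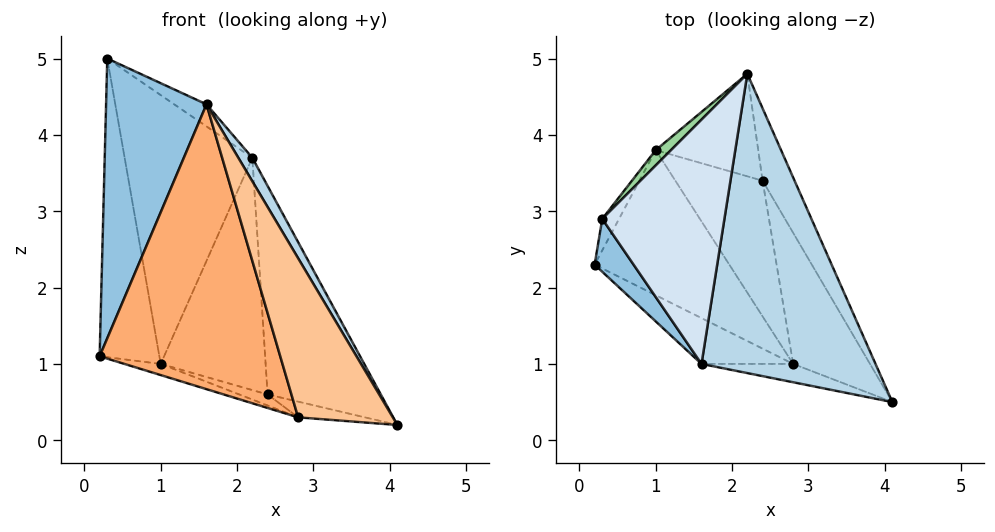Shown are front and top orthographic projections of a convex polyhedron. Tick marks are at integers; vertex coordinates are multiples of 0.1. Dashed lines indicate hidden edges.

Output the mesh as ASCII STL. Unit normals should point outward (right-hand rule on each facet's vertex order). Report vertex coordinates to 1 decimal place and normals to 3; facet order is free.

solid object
 facet normal 0.838 0.516 -0.179
  outer loop
   vertex 2.4 3.4 0.6
   vertex 2.2 4.8 3.7
   vertex 4.1 0.5 0.2
  endloop
 endfacet
 facet normal -0.804 -0.585 0.111
  outer loop
   vertex 1.6 1.0 4.4
   vertex 0.3 2.9 5.0
   vertex 0.2 2.3 1.1
  endloop
 endfacet
 facet normal 0.856 -0.040 0.515
  outer loop
   vertex 1.6 1.0 4.4
   vertex 4.1 0.5 0.2
   vertex 2.2 4.8 3.7
  endloop
 endfacet
 facet normal 0.509 0.078 0.857
  outer loop
   vertex 1.6 1.0 4.4
   vertex 2.2 4.8 3.7
   vertex 0.3 2.9 5.0
  endloop
 endfacet
 facet normal -0.031 0.119 -0.992
  outer loop
   vertex 2.8 1.0 0.3
   vertex 2.4 3.4 0.6
   vertex 4.1 0.5 0.2
  endloop
 endfacet
 facet normal -0.477 -0.868 -0.140
  outer loop
   vertex 2.8 1.0 0.3
   vertex 1.6 1.0 4.4
   vertex 0.2 2.3 1.1
  endloop
 endfacet
 facet normal -0.364 -0.925 -0.107
  outer loop
   vertex 2.8 1.0 0.3
   vertex 4.1 0.5 0.2
   vertex 1.6 1.0 4.4
  endloop
 endfacet
 facet normal 0.145 0.905 -0.400
  outer loop
   vertex 1.0 3.8 1.0
   vertex 2.2 4.8 3.7
   vertex 2.4 3.4 0.6
  endloop
 endfacet
 facet normal -0.883 0.467 -0.049
  outer loop
   vertex 1.0 3.8 1.0
   vertex 0.2 2.3 1.1
   vertex 0.3 2.9 5.0
  endloop
 endfacet
 facet normal -0.692 0.720 0.041
  outer loop
   vertex 1.0 3.8 1.0
   vertex 0.3 2.9 5.0
   vertex 2.2 4.8 3.7
  endloop
 endfacet
 facet normal -0.259 0.074 -0.963
  outer loop
   vertex 1.0 3.8 1.0
   vertex 2.8 1.0 0.3
   vertex 0.2 2.3 1.1
  endloop
 endfacet
 facet normal -0.253 0.078 -0.964
  outer loop
   vertex 1.0 3.8 1.0
   vertex 2.4 3.4 0.6
   vertex 2.8 1.0 0.3
  endloop
 endfacet
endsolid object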